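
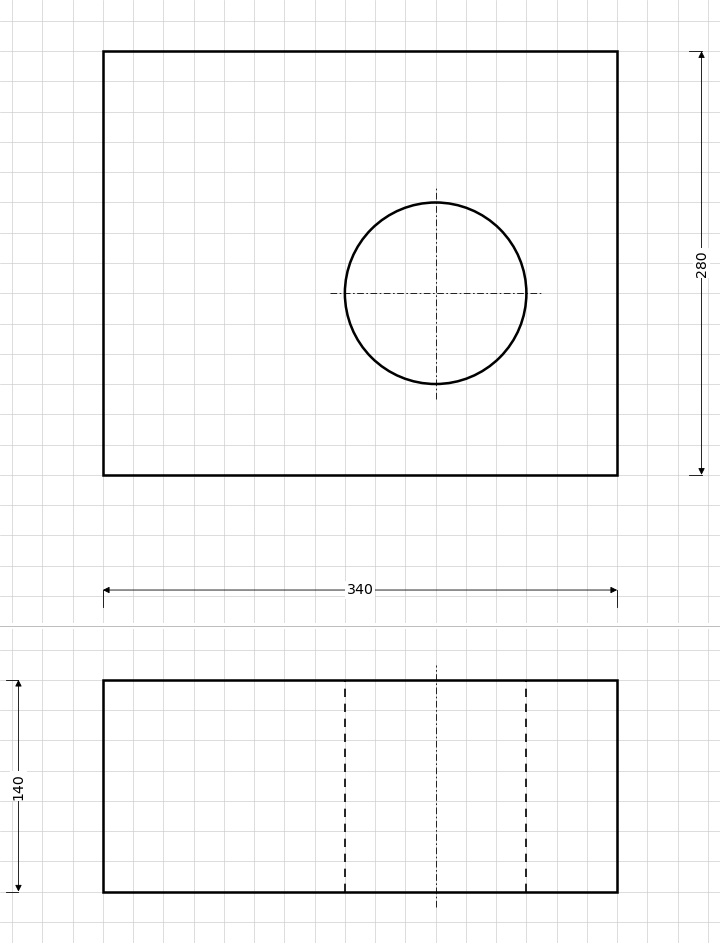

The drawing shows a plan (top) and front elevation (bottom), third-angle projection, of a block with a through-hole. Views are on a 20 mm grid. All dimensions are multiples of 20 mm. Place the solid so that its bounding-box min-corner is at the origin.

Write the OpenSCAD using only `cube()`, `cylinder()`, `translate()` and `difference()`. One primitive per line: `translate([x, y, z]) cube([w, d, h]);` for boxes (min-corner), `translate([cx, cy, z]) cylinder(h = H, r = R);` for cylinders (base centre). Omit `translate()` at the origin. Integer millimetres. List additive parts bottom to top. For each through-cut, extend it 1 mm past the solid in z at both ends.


difference() {
  cube([340, 280, 140]);
  translate([220, 120, -1]) cylinder(h = 142, r = 60);
}


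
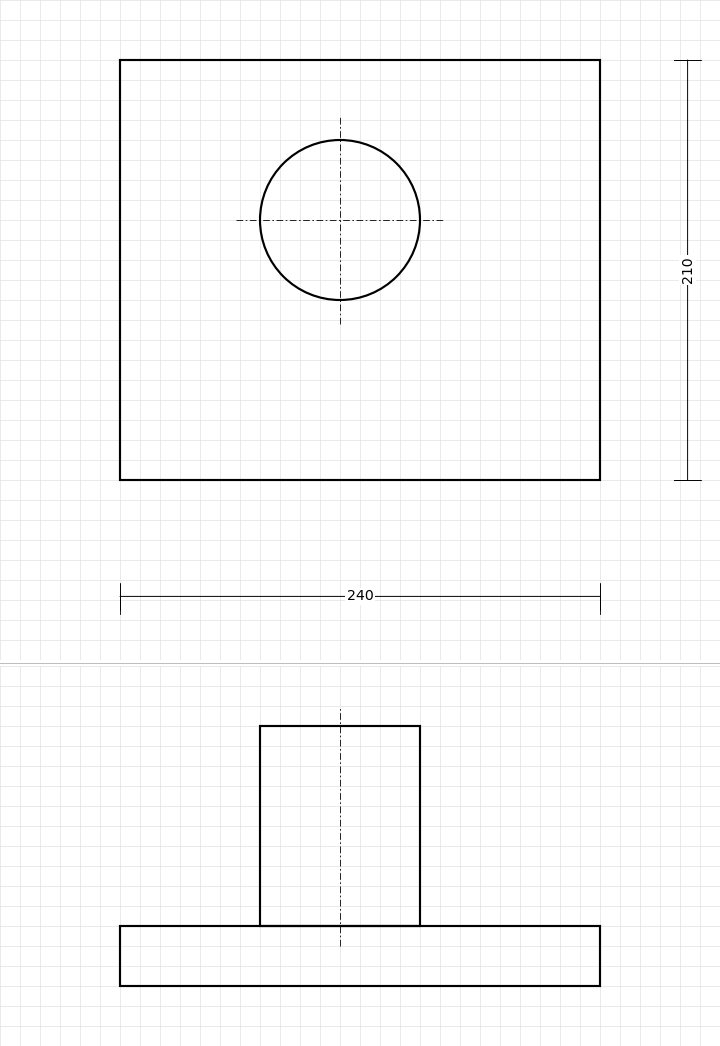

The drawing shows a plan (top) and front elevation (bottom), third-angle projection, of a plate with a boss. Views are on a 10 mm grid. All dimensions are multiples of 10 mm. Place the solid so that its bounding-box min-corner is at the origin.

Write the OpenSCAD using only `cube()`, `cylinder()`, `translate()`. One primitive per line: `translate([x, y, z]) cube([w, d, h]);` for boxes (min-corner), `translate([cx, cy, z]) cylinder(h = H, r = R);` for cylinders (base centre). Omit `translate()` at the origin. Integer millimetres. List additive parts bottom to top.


cube([240, 210, 30]);
translate([110, 130, 30]) cylinder(h = 100, r = 40);


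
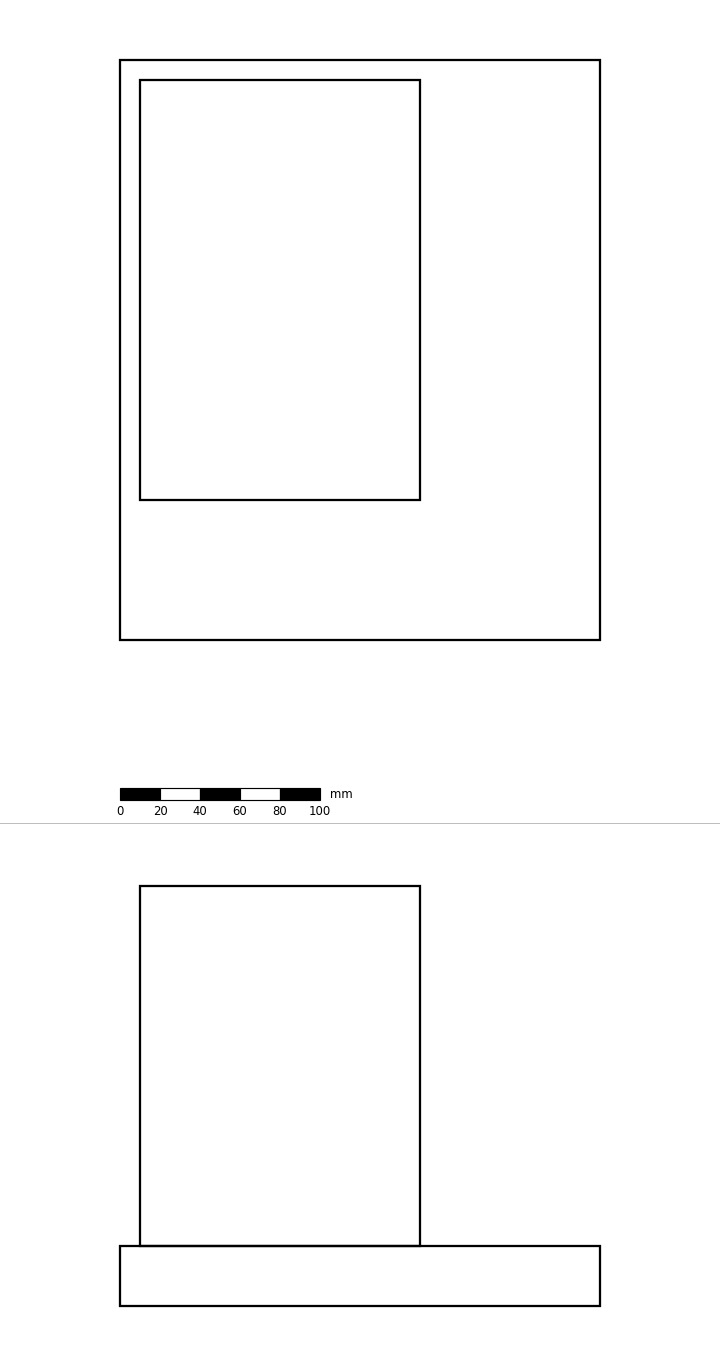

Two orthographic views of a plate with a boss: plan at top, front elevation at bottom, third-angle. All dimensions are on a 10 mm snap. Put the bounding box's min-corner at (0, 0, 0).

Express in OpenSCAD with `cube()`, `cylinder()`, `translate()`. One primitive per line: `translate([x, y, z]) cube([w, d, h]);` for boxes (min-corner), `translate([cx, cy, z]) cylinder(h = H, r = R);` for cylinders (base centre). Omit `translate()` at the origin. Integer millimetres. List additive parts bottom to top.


cube([240, 290, 30]);
translate([10, 70, 30]) cube([140, 210, 180]);


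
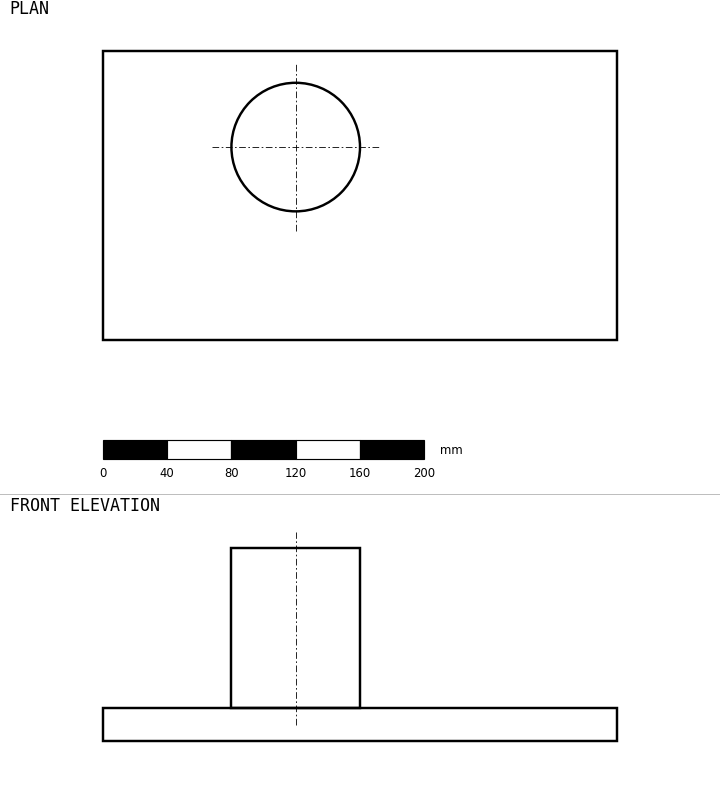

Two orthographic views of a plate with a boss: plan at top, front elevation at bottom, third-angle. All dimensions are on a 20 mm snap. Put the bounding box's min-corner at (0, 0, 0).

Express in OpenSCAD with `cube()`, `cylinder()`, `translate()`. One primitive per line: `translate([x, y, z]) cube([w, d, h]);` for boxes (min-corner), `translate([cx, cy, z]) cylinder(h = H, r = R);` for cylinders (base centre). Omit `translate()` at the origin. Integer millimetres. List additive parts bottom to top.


cube([320, 180, 20]);
translate([120, 120, 20]) cylinder(h = 100, r = 40);


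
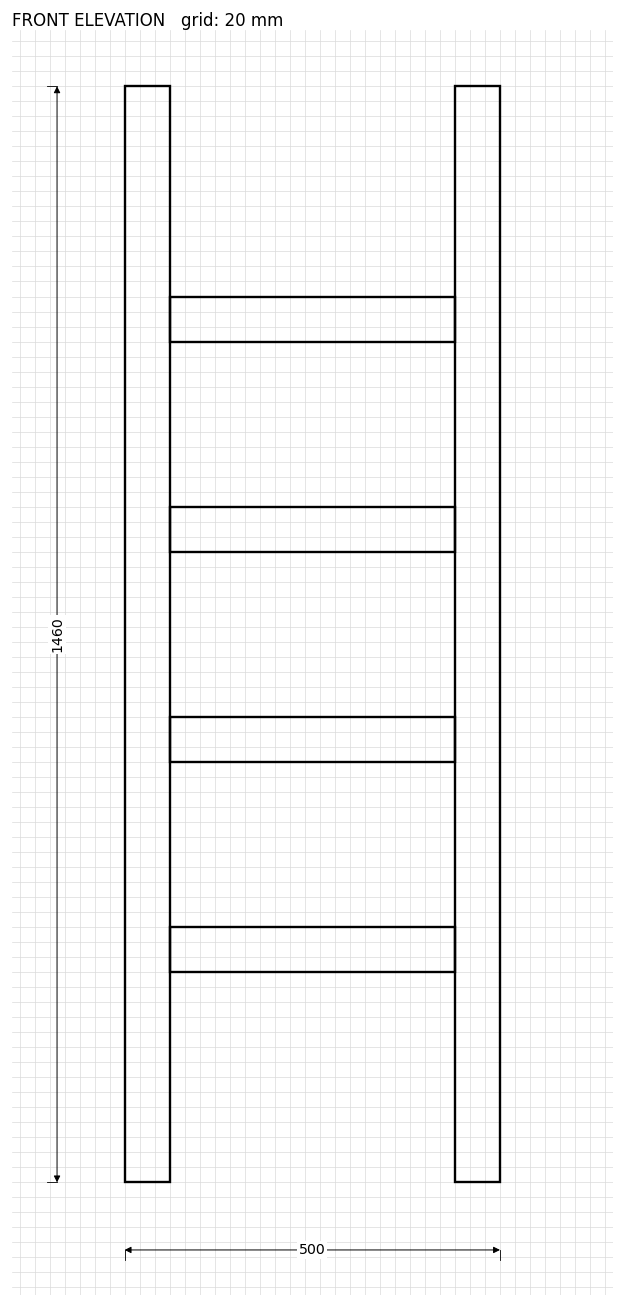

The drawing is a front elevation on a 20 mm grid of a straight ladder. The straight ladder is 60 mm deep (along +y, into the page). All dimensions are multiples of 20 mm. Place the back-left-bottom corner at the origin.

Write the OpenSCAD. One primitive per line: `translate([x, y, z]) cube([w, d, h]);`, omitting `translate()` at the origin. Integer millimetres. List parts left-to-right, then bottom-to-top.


cube([60, 60, 1460]);
translate([60, 0, 280]) cube([380, 60, 60]);
translate([60, 0, 560]) cube([380, 60, 60]);
translate([60, 0, 840]) cube([380, 60, 60]);
translate([60, 0, 1120]) cube([380, 60, 60]);
translate([440, 0, 0]) cube([60, 60, 1460]);


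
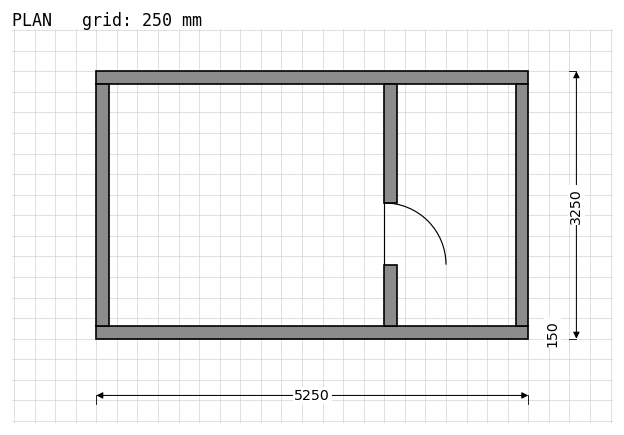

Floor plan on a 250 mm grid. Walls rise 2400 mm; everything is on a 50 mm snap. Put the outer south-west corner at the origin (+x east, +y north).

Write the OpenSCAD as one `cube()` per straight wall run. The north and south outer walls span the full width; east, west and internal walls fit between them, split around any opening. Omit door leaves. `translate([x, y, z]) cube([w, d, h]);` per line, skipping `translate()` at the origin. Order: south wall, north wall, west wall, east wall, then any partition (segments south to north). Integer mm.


cube([5250, 150, 2400]);
translate([0, 3100, 0]) cube([5250, 150, 2400]);
translate([0, 150, 0]) cube([150, 2950, 2400]);
translate([5100, 150, 0]) cube([150, 2950, 2400]);
translate([3500, 150, 0]) cube([150, 750, 2400]);
translate([3500, 1650, 0]) cube([150, 1450, 2400]);


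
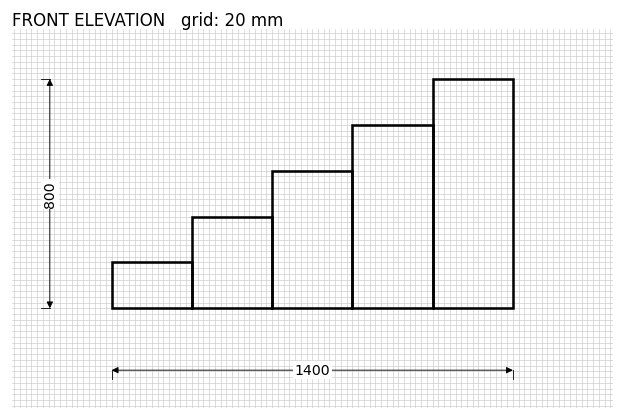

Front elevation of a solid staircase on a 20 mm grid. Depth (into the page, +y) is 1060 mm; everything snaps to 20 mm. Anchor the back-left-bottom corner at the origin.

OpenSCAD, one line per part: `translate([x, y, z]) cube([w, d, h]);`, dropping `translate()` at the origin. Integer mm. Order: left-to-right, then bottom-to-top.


cube([280, 1060, 160]);
translate([280, 0, 0]) cube([280, 1060, 320]);
translate([560, 0, 0]) cube([280, 1060, 480]);
translate([840, 0, 0]) cube([280, 1060, 640]);
translate([1120, 0, 0]) cube([280, 1060, 800]);


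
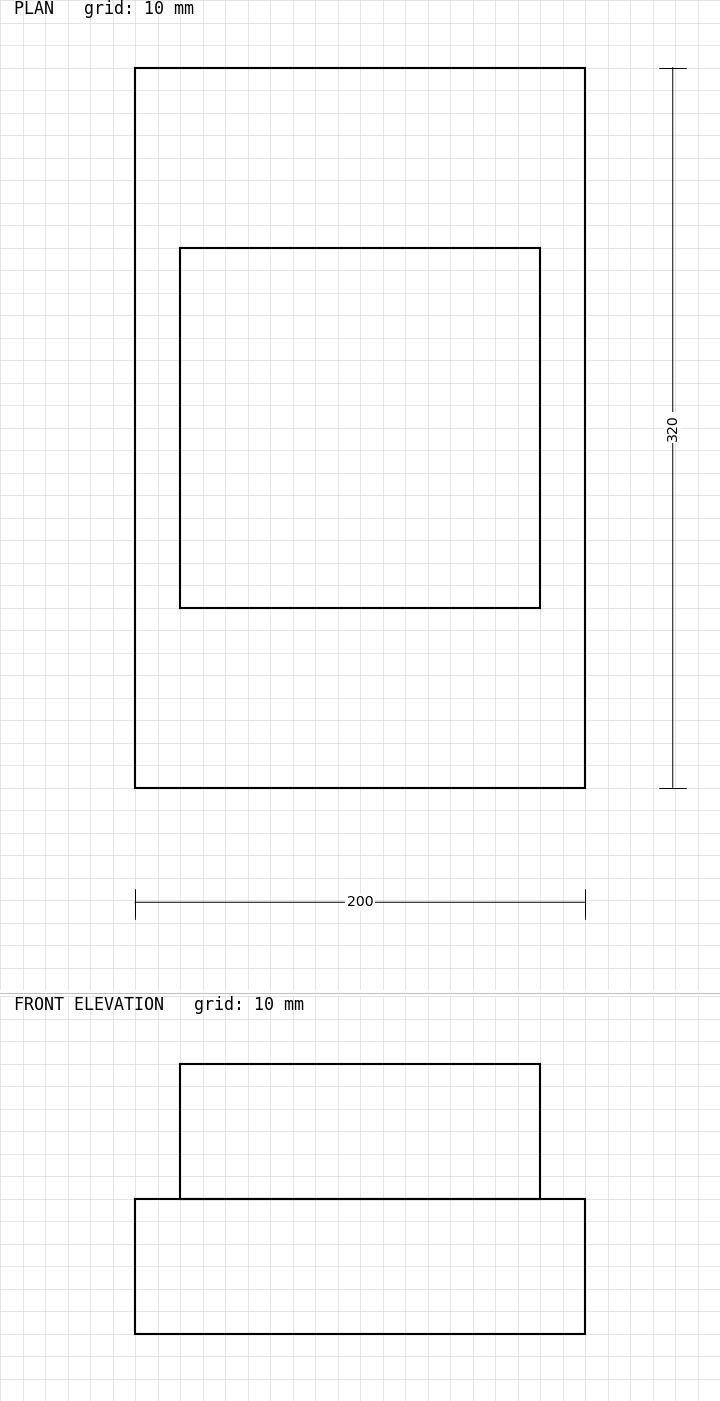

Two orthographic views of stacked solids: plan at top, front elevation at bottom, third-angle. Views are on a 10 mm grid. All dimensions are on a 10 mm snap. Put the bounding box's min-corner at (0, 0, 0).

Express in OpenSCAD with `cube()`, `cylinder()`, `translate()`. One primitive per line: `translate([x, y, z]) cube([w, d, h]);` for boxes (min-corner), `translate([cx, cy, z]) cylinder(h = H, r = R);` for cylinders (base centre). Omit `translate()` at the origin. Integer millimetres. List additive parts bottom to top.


cube([200, 320, 60]);
translate([20, 80, 60]) cube([160, 160, 60]);


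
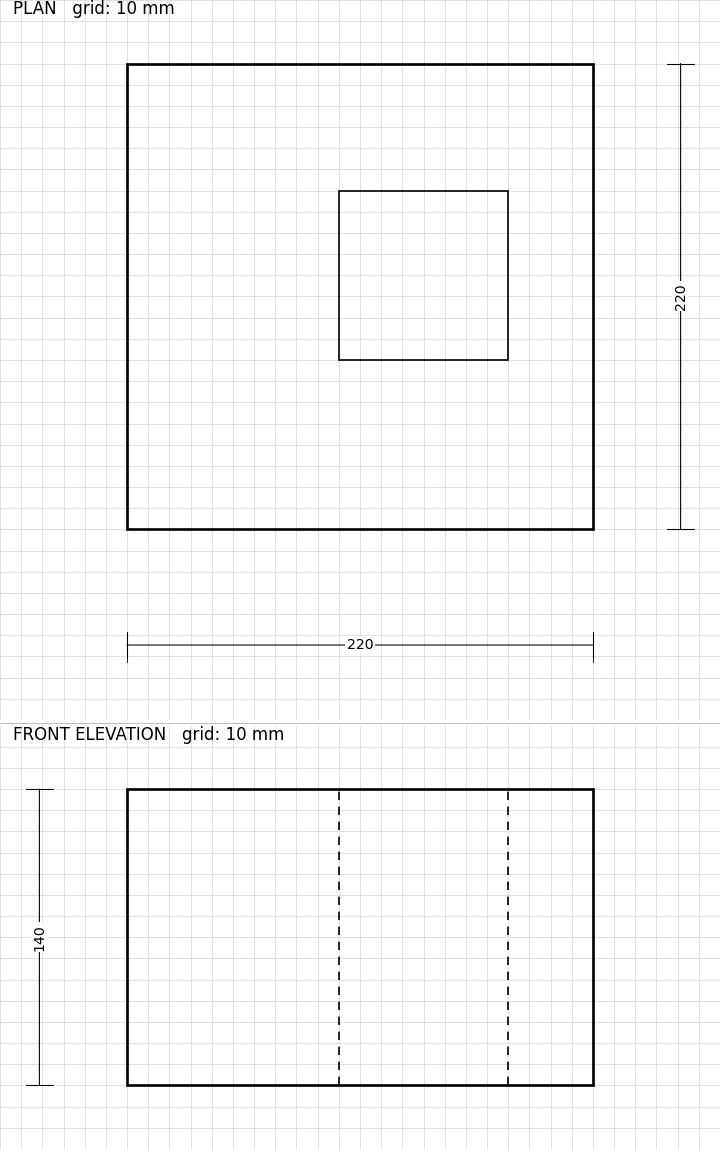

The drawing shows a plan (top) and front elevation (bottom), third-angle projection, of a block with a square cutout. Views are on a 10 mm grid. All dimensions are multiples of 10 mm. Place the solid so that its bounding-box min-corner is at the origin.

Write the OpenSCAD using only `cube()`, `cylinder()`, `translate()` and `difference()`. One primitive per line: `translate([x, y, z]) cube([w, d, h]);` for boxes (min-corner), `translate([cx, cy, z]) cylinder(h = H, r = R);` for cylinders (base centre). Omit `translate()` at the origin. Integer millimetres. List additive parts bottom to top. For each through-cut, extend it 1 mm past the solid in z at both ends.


difference() {
  cube([220, 220, 140]);
  translate([100, 80, -1]) cube([80, 80, 142]);
}


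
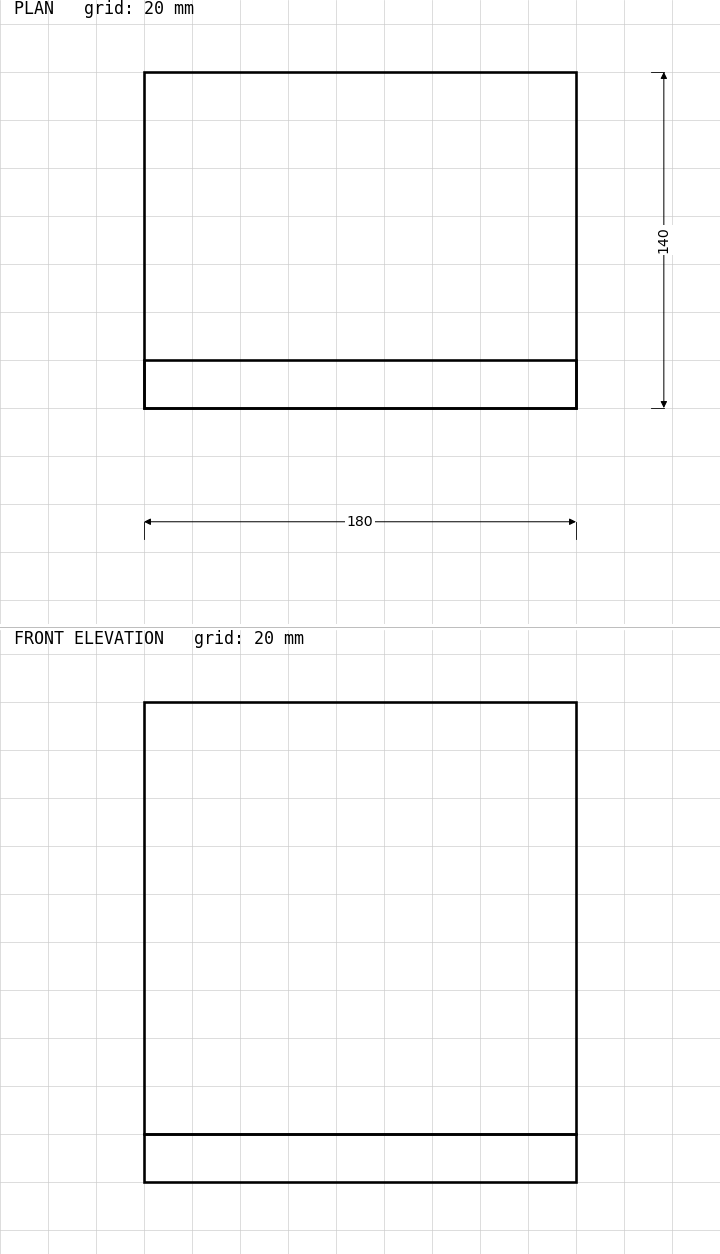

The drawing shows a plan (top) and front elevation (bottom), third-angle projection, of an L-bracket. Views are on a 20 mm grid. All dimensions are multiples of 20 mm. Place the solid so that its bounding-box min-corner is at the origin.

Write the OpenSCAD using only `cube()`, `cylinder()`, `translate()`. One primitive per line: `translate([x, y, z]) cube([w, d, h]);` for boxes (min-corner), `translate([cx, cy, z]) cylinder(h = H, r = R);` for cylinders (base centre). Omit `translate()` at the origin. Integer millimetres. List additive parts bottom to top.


cube([180, 140, 20]);
translate([0, 0, 20]) cube([180, 20, 180]);


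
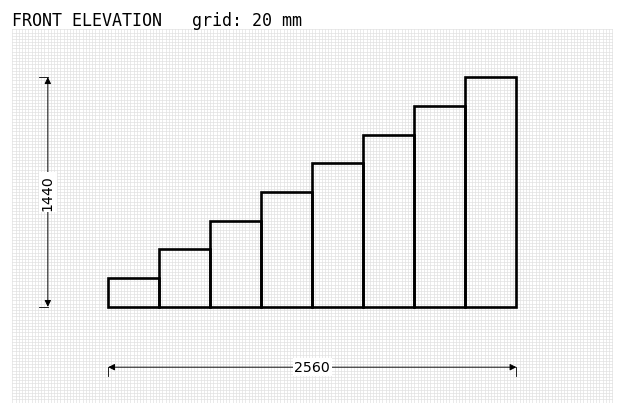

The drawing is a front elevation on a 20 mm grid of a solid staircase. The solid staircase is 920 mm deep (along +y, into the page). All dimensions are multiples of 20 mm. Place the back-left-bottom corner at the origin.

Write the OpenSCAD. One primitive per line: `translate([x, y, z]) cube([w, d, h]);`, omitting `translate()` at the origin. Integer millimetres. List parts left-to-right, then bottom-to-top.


cube([320, 920, 180]);
translate([320, 0, 0]) cube([320, 920, 360]);
translate([640, 0, 0]) cube([320, 920, 540]);
translate([960, 0, 0]) cube([320, 920, 720]);
translate([1280, 0, 0]) cube([320, 920, 900]);
translate([1600, 0, 0]) cube([320, 920, 1080]);
translate([1920, 0, 0]) cube([320, 920, 1260]);
translate([2240, 0, 0]) cube([320, 920, 1440]);


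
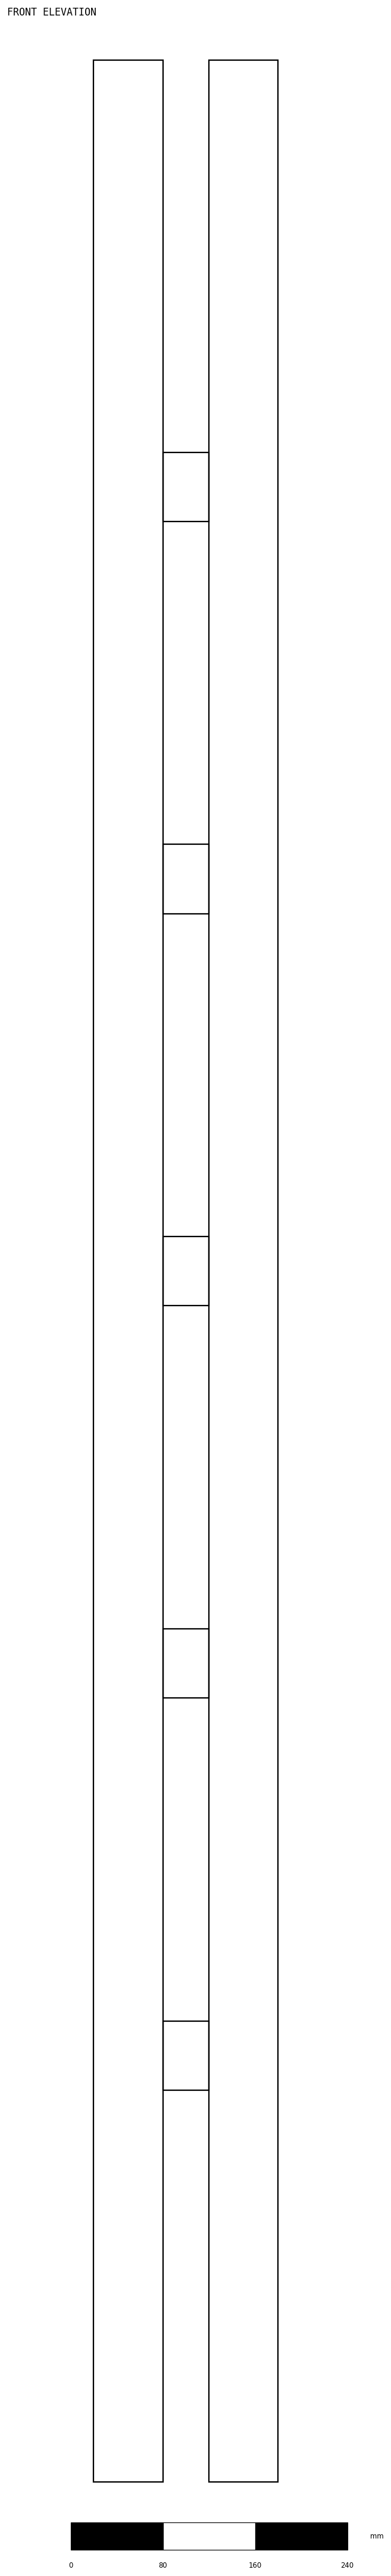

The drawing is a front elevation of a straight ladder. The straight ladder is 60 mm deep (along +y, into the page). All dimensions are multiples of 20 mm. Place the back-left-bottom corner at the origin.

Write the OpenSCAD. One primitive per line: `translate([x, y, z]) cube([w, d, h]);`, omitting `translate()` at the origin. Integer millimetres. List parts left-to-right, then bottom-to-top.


cube([60, 60, 2100]);
translate([60, 0, 340]) cube([40, 60, 60]);
translate([60, 0, 680]) cube([40, 60, 60]);
translate([60, 0, 1020]) cube([40, 60, 60]);
translate([60, 0, 1360]) cube([40, 60, 60]);
translate([60, 0, 1700]) cube([40, 60, 60]);
translate([100, 0, 0]) cube([60, 60, 2100]);


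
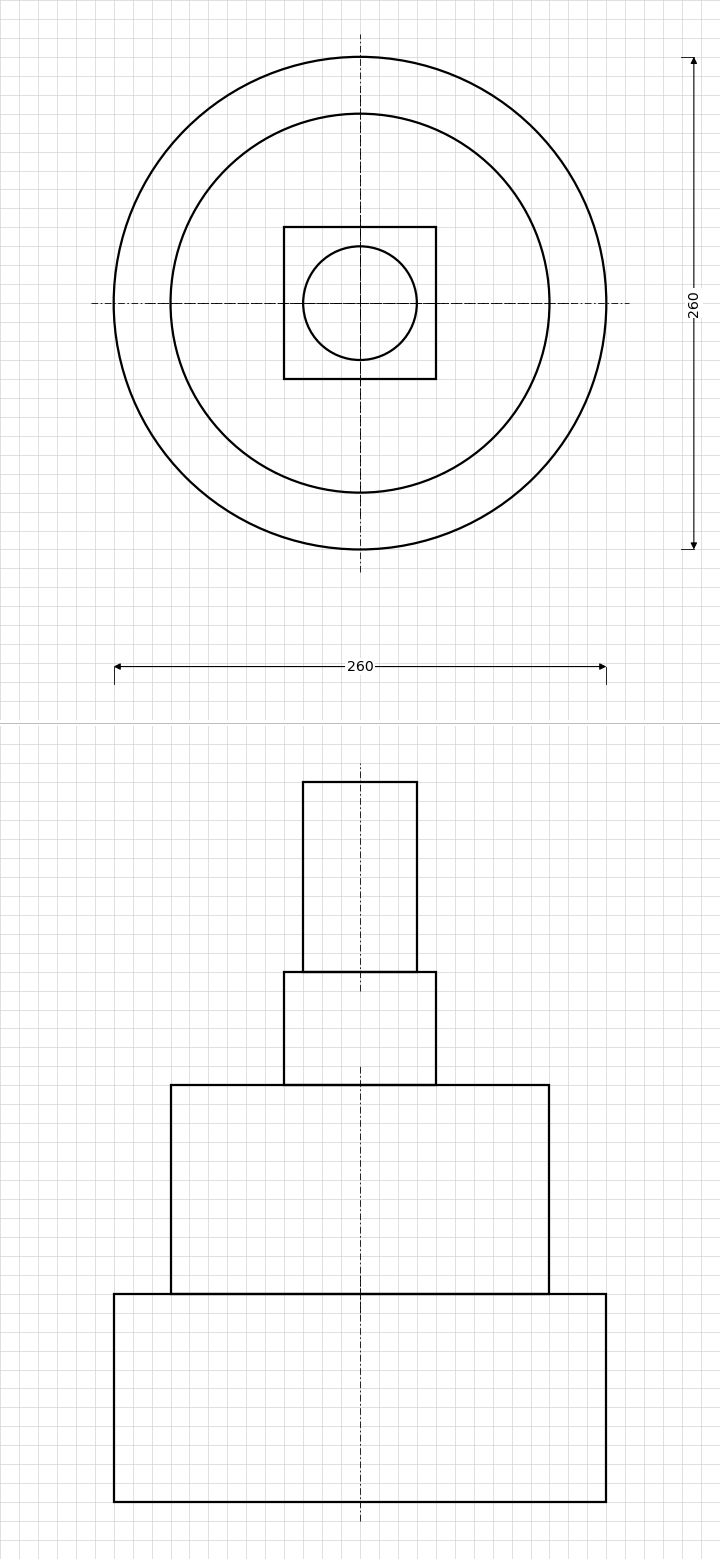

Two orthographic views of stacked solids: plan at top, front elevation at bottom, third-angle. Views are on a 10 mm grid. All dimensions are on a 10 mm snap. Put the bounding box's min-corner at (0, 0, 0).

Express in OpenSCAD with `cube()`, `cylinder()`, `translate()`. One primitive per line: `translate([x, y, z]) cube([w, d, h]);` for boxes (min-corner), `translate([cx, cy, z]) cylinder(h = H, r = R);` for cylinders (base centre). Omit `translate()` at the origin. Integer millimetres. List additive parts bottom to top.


translate([130, 130, 0]) cylinder(h = 110, r = 130);
translate([130, 130, 110]) cylinder(h = 110, r = 100);
translate([90, 90, 220]) cube([80, 80, 60]);
translate([130, 130, 280]) cylinder(h = 100, r = 30);


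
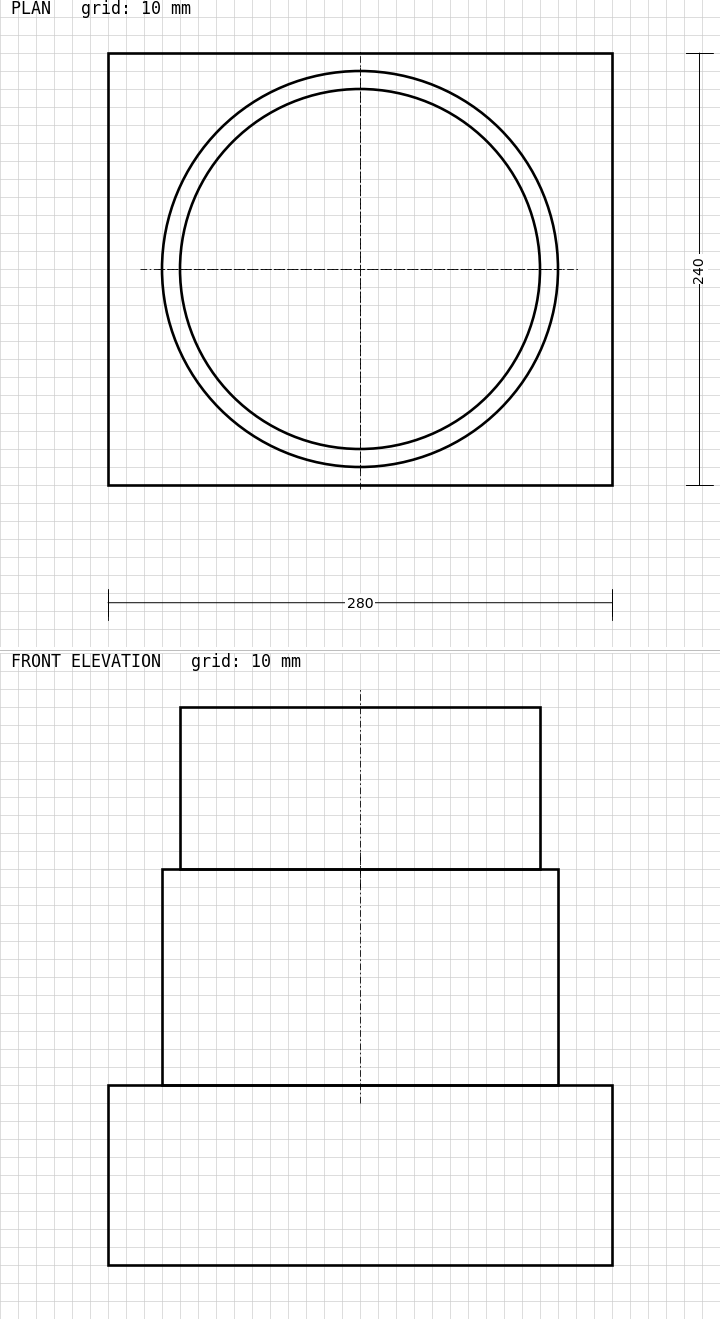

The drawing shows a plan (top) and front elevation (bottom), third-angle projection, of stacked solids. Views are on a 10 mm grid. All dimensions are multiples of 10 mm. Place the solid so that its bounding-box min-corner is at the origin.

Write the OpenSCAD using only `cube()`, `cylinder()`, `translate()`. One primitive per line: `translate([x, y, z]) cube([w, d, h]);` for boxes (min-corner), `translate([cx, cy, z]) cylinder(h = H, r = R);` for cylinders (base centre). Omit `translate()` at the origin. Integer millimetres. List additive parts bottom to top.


cube([280, 240, 100]);
translate([140, 120, 100]) cylinder(h = 120, r = 110);
translate([140, 120, 220]) cylinder(h = 90, r = 100);


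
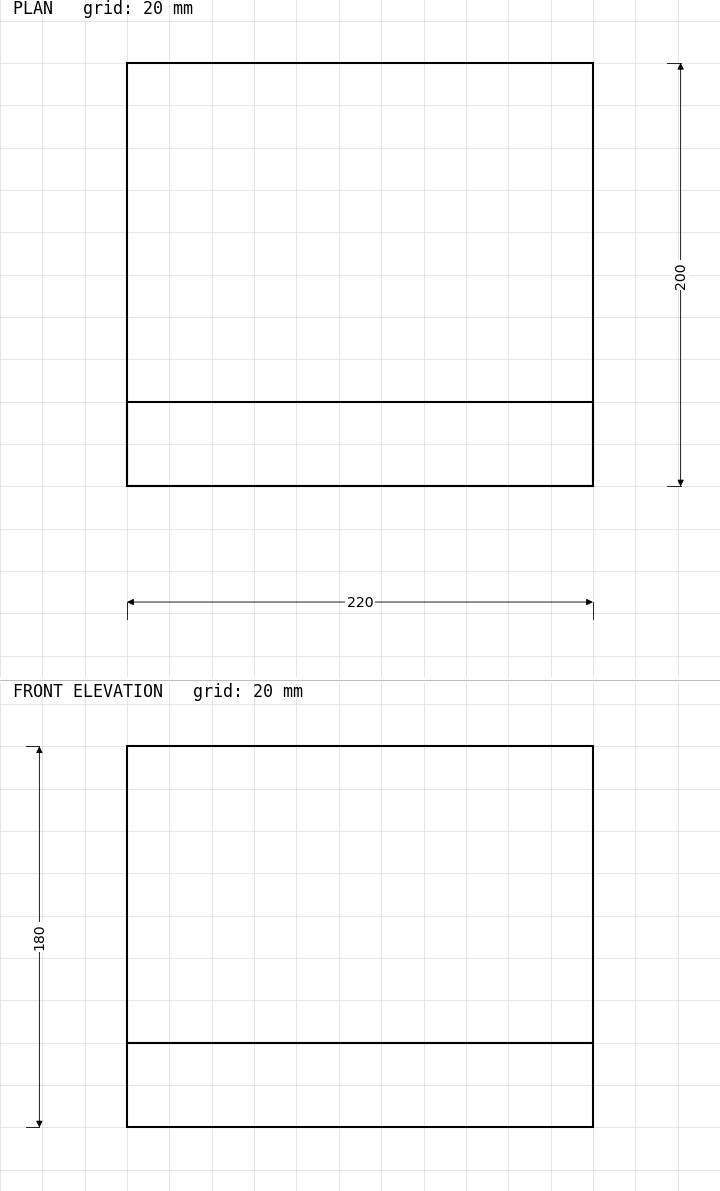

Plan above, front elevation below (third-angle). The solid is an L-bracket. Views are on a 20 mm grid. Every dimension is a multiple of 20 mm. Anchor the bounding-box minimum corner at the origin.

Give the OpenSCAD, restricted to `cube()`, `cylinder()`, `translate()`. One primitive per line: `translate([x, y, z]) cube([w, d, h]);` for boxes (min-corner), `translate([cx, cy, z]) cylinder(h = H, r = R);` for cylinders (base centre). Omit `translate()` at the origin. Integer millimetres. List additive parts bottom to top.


cube([220, 200, 40]);
translate([0, 0, 40]) cube([220, 40, 140]);


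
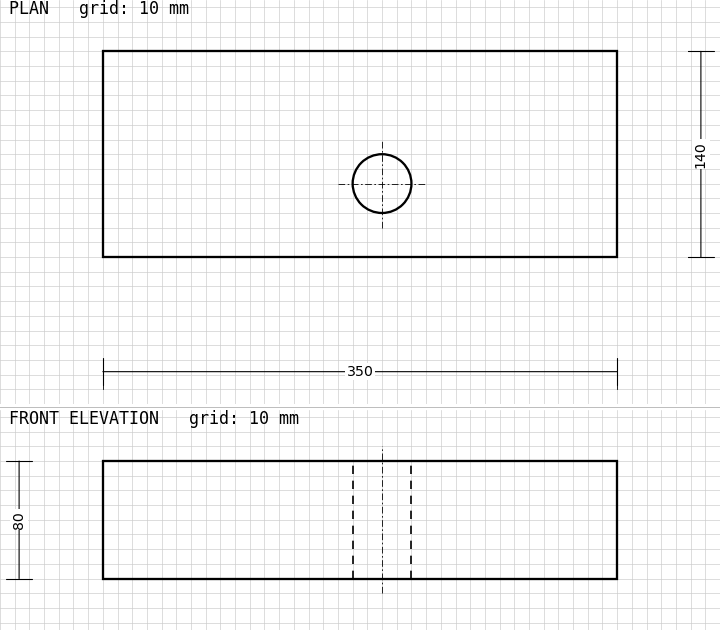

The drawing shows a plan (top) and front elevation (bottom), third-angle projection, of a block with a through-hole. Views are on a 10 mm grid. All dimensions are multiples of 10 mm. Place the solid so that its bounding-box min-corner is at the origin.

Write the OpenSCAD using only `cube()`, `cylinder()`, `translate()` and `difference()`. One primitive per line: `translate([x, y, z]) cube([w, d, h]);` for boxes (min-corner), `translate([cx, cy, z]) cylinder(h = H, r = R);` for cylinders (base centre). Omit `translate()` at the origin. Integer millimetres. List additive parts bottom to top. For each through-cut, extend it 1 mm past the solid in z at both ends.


difference() {
  cube([350, 140, 80]);
  translate([190, 50, -1]) cylinder(h = 82, r = 20);
}


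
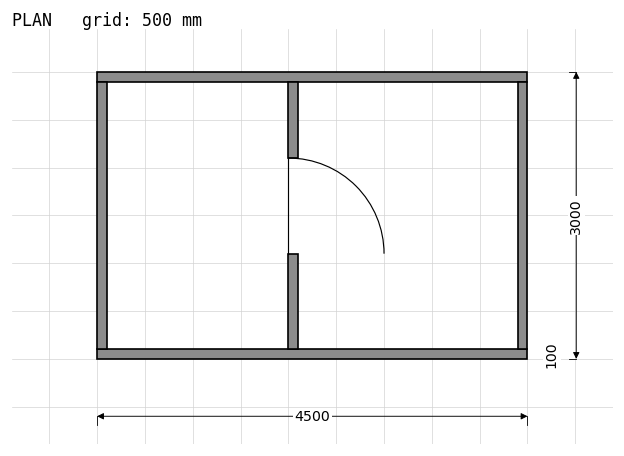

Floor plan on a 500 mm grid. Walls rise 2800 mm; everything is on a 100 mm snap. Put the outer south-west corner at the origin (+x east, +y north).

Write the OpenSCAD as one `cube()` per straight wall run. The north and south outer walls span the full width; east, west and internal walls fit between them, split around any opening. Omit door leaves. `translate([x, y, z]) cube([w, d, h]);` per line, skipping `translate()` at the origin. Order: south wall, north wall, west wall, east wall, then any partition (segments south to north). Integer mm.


cube([4500, 100, 2800]);
translate([0, 2900, 0]) cube([4500, 100, 2800]);
translate([0, 100, 0]) cube([100, 2800, 2800]);
translate([4400, 100, 0]) cube([100, 2800, 2800]);
translate([2000, 100, 0]) cube([100, 1000, 2800]);
translate([2000, 2100, 0]) cube([100, 800, 2800]);


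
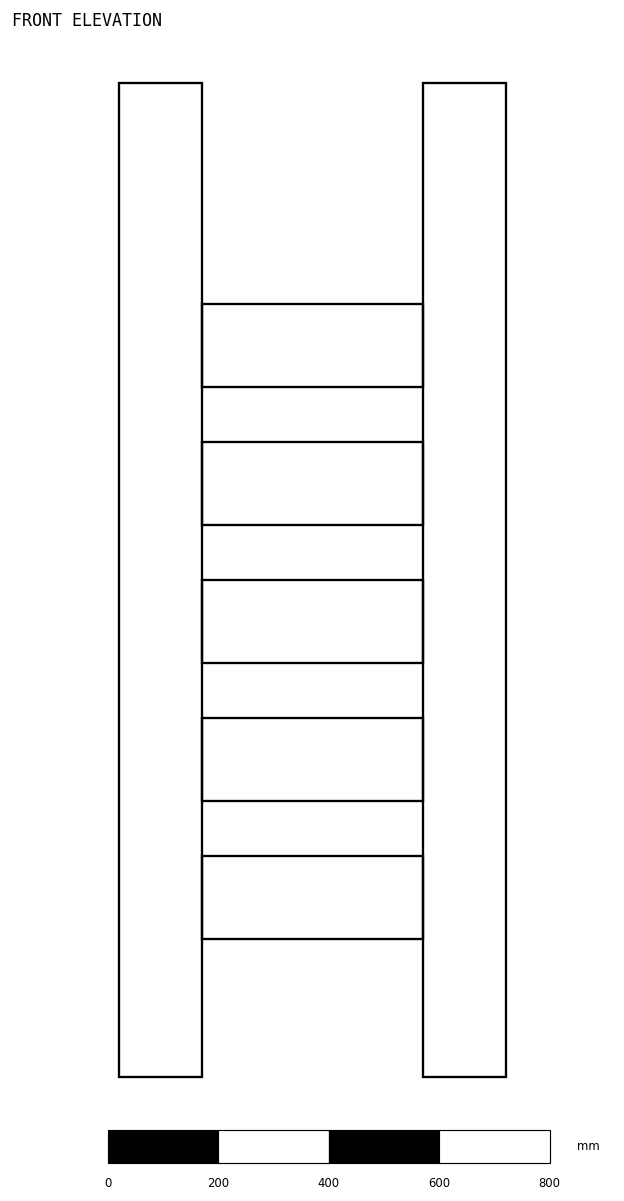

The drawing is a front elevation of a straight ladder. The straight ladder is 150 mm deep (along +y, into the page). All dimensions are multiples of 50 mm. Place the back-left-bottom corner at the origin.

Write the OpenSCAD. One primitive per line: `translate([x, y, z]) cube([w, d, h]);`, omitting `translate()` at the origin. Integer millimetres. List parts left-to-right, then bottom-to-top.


cube([150, 150, 1800]);
translate([150, 0, 250]) cube([400, 150, 150]);
translate([150, 0, 500]) cube([400, 150, 150]);
translate([150, 0, 750]) cube([400, 150, 150]);
translate([150, 0, 1000]) cube([400, 150, 150]);
translate([150, 0, 1250]) cube([400, 150, 150]);
translate([550, 0, 0]) cube([150, 150, 1800]);


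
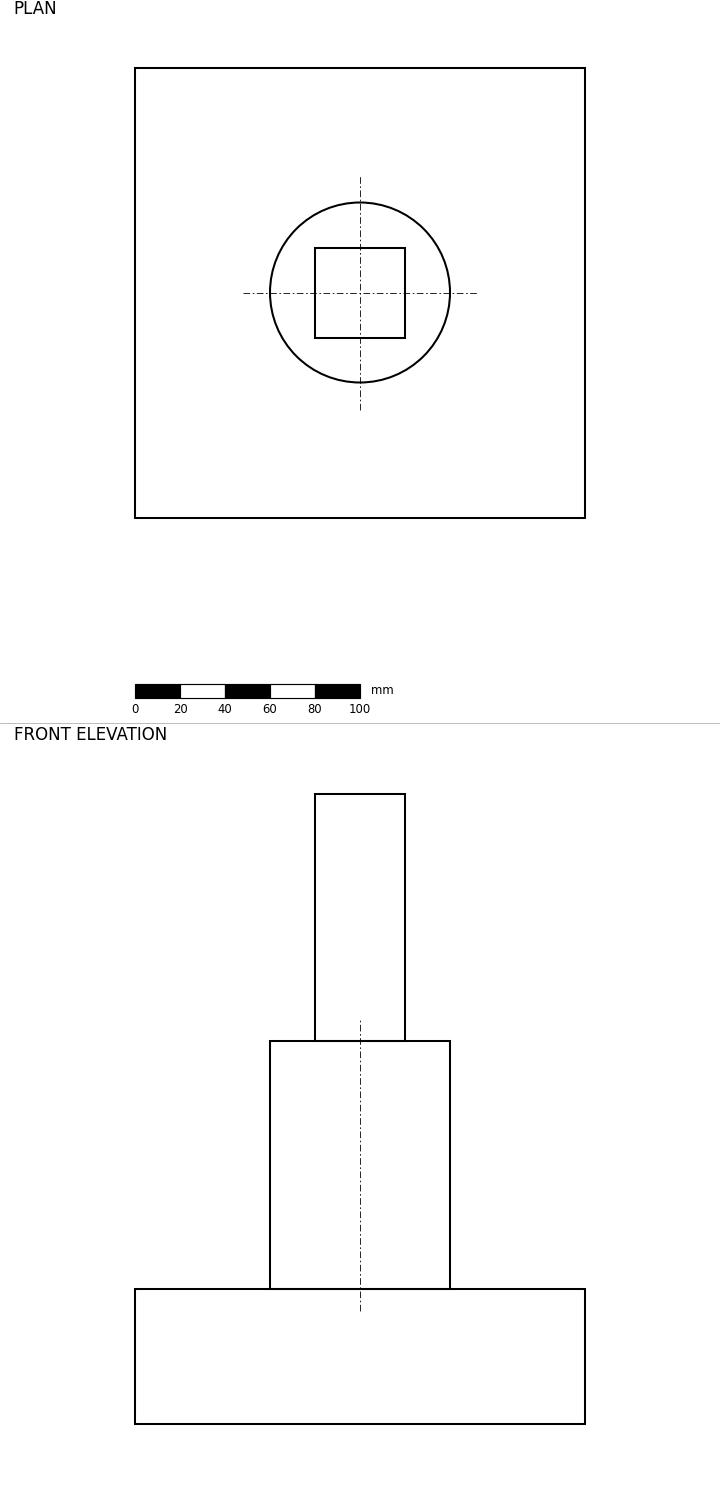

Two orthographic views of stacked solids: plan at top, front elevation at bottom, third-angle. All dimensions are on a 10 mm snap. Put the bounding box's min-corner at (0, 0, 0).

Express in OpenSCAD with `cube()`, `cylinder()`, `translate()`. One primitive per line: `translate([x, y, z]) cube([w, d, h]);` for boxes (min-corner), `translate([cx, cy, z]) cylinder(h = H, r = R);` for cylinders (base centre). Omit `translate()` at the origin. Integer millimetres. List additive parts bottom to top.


cube([200, 200, 60]);
translate([100, 100, 60]) cylinder(h = 110, r = 40);
translate([80, 80, 170]) cube([40, 40, 110]);


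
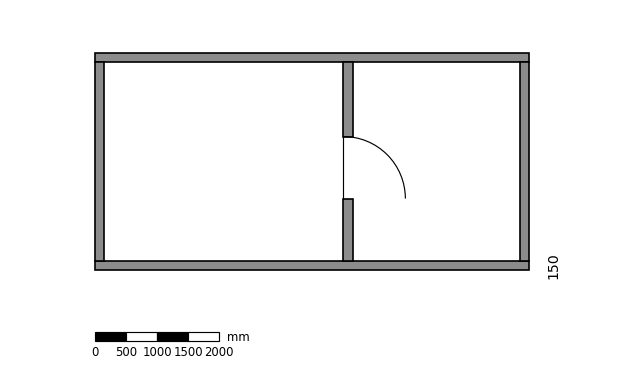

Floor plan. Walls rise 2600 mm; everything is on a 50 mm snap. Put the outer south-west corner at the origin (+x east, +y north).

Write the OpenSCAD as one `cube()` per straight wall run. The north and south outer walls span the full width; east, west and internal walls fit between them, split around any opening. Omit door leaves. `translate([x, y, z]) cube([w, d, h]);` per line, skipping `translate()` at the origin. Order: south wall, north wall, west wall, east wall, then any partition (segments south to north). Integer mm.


cube([7000, 150, 2600]);
translate([0, 3350, 0]) cube([7000, 150, 2600]);
translate([0, 150, 0]) cube([150, 3200, 2600]);
translate([6850, 150, 0]) cube([150, 3200, 2600]);
translate([4000, 150, 0]) cube([150, 1000, 2600]);
translate([4000, 2150, 0]) cube([150, 1200, 2600]);


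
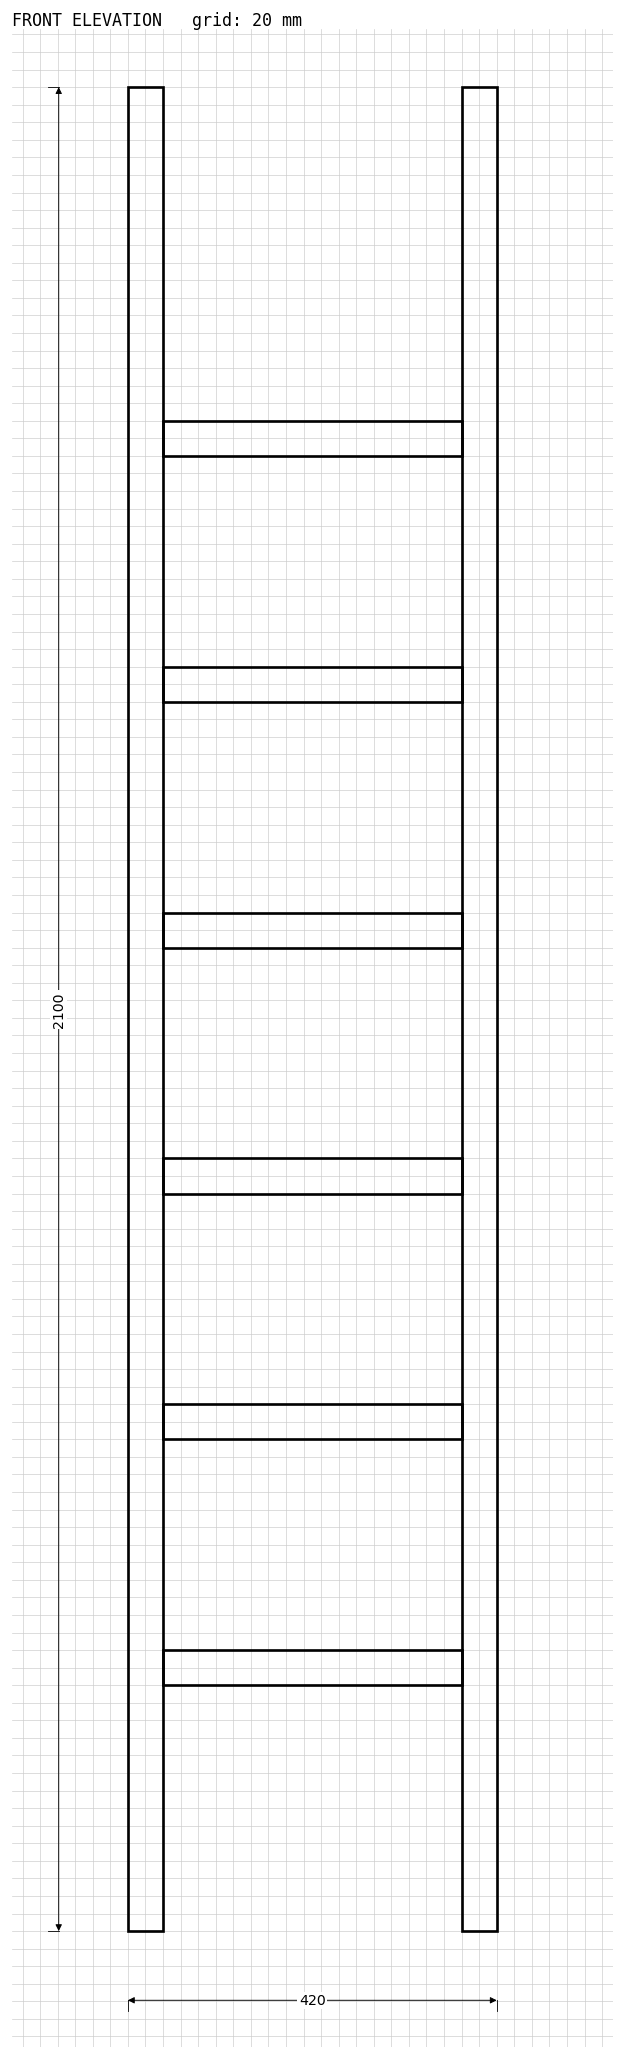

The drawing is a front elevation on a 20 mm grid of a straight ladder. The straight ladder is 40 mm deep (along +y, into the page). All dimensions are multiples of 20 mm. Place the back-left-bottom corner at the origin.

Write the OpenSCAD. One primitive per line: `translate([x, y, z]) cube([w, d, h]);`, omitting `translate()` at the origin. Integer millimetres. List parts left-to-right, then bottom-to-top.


cube([40, 40, 2100]);
translate([40, 0, 280]) cube([340, 40, 40]);
translate([40, 0, 560]) cube([340, 40, 40]);
translate([40, 0, 840]) cube([340, 40, 40]);
translate([40, 0, 1120]) cube([340, 40, 40]);
translate([40, 0, 1400]) cube([340, 40, 40]);
translate([40, 0, 1680]) cube([340, 40, 40]);
translate([380, 0, 0]) cube([40, 40, 2100]);


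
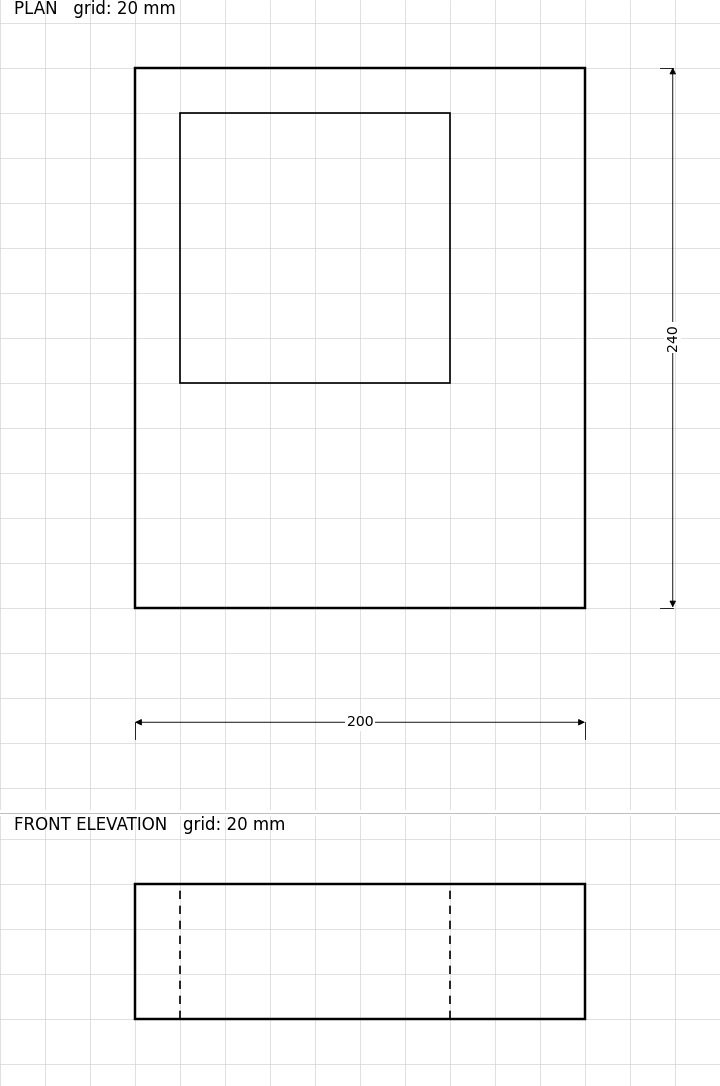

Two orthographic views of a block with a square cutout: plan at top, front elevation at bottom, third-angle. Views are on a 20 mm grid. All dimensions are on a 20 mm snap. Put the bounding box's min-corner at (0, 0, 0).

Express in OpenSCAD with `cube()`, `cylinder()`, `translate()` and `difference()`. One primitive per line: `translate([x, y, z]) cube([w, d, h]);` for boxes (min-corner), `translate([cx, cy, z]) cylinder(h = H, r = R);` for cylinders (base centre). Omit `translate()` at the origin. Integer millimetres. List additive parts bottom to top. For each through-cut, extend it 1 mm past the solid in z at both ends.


difference() {
  cube([200, 240, 60]);
  translate([20, 100, -1]) cube([120, 120, 62]);
}


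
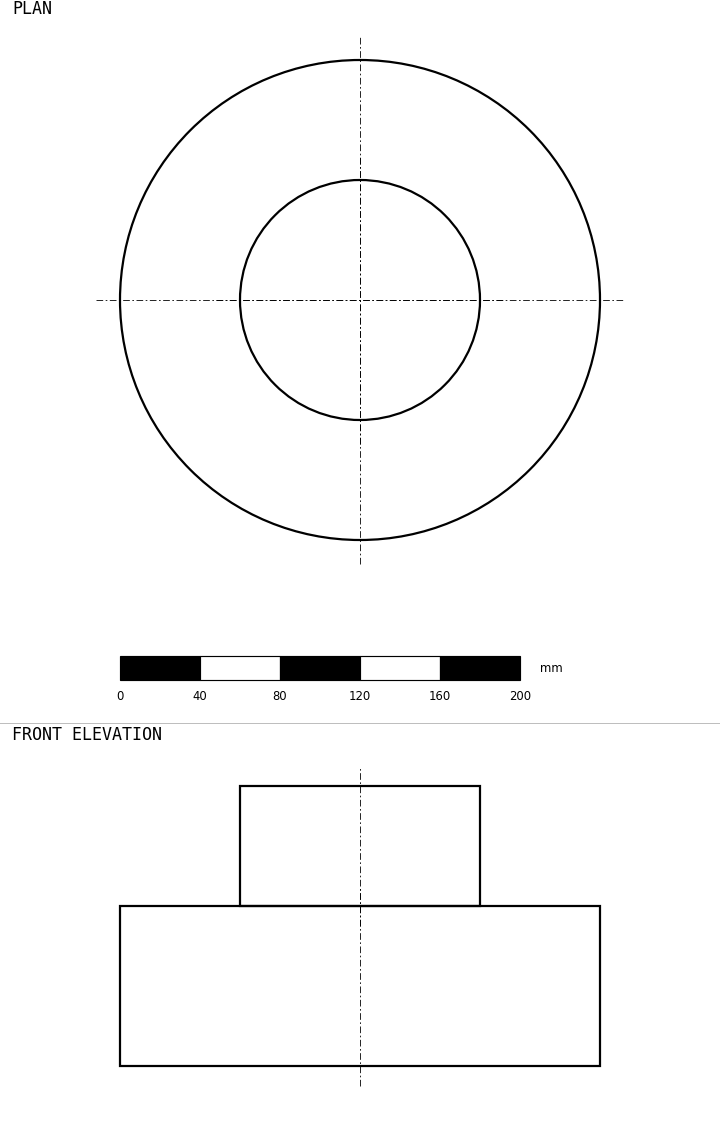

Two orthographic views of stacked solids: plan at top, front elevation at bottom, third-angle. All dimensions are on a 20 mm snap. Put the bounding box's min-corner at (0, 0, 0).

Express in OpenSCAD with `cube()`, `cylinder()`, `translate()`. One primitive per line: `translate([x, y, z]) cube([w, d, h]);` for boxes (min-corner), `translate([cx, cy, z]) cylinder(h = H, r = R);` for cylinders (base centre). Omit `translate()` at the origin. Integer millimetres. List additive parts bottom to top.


translate([120, 120, 0]) cylinder(h = 80, r = 120);
translate([120, 120, 80]) cylinder(h = 60, r = 60);


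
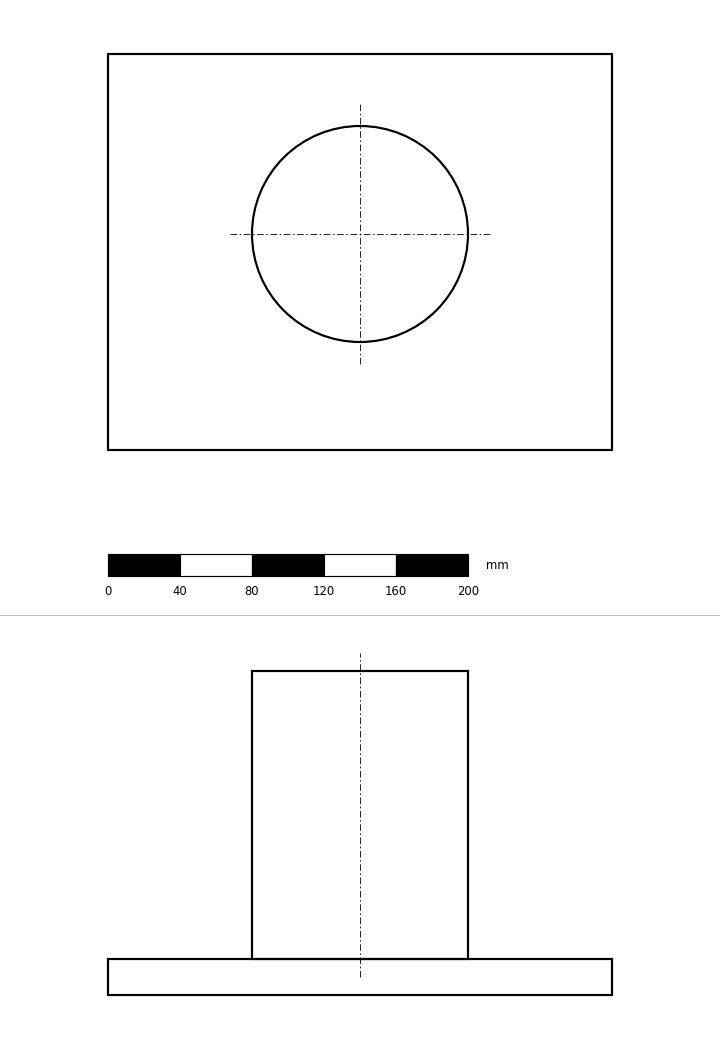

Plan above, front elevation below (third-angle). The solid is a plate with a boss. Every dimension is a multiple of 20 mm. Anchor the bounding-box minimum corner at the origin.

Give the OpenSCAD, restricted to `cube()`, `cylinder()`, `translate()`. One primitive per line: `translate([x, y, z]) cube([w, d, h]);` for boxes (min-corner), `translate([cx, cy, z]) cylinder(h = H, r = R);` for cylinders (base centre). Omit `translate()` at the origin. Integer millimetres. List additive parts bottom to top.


cube([280, 220, 20]);
translate([140, 120, 20]) cylinder(h = 160, r = 60);


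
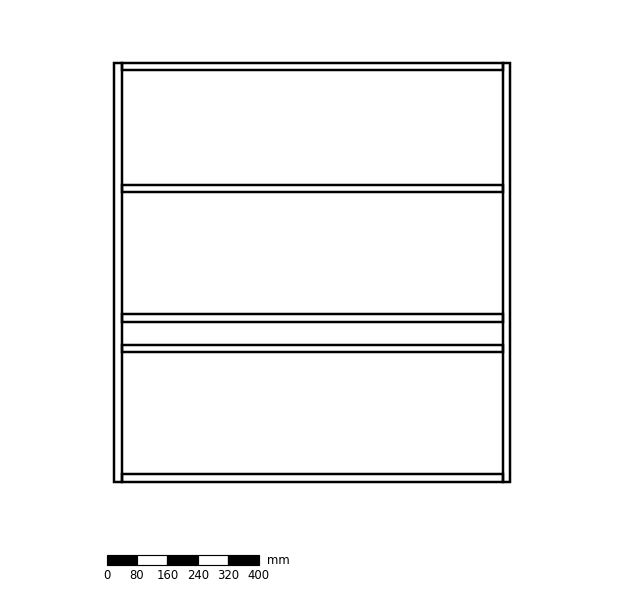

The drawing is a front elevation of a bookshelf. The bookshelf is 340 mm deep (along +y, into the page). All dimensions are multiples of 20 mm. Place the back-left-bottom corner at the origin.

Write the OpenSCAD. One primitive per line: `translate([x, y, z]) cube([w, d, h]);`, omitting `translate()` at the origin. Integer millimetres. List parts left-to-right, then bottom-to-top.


cube([20, 340, 1100]);
translate([20, 0, 0]) cube([1000, 340, 20]);
translate([20, 0, 340]) cube([1000, 340, 20]);
translate([20, 0, 420]) cube([1000, 340, 20]);
translate([20, 0, 760]) cube([1000, 340, 20]);
translate([20, 0, 1080]) cube([1000, 340, 20]);
translate([1020, 0, 0]) cube([20, 340, 1100]);


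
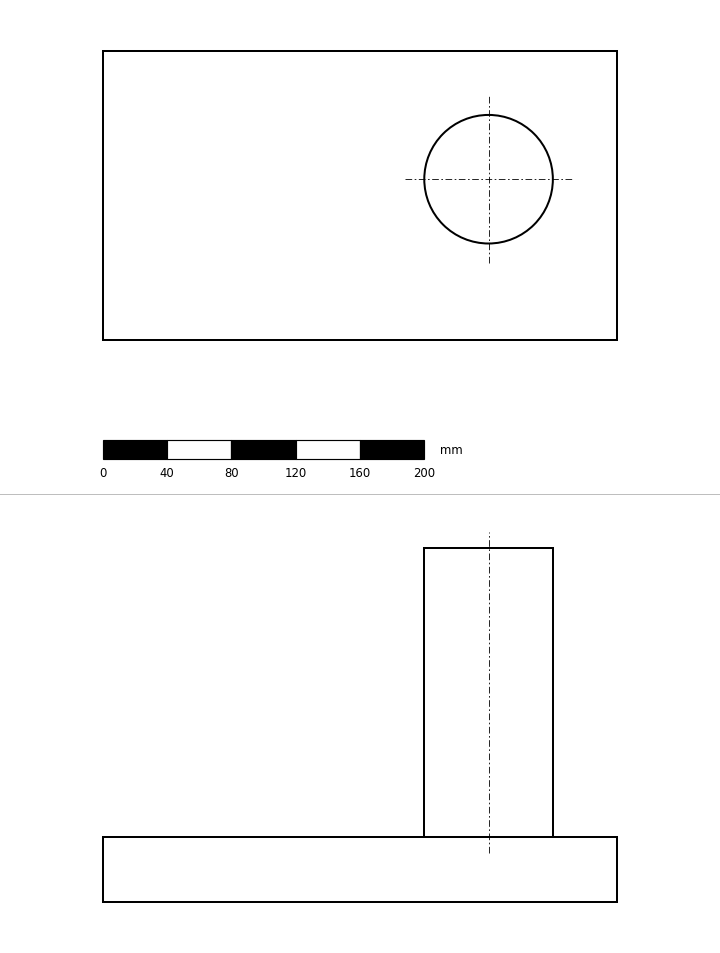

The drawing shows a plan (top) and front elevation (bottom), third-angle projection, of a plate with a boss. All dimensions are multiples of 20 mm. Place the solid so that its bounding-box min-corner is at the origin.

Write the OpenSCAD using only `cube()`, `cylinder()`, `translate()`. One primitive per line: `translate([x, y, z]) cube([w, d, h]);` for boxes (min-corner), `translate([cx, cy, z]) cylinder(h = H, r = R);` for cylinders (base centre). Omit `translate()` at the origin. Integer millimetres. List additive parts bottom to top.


cube([320, 180, 40]);
translate([240, 100, 40]) cylinder(h = 180, r = 40);


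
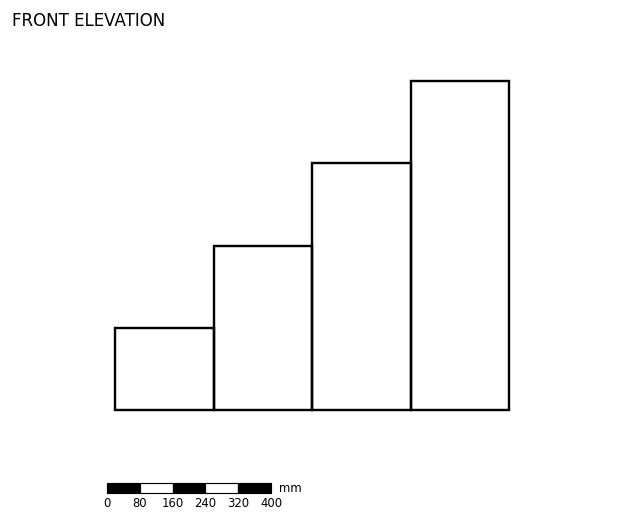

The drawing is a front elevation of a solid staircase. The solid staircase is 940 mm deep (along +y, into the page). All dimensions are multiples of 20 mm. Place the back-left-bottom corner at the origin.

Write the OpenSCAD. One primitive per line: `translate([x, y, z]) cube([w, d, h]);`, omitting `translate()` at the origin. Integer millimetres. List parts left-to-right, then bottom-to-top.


cube([240, 940, 200]);
translate([240, 0, 0]) cube([240, 940, 400]);
translate([480, 0, 0]) cube([240, 940, 600]);
translate([720, 0, 0]) cube([240, 940, 800]);


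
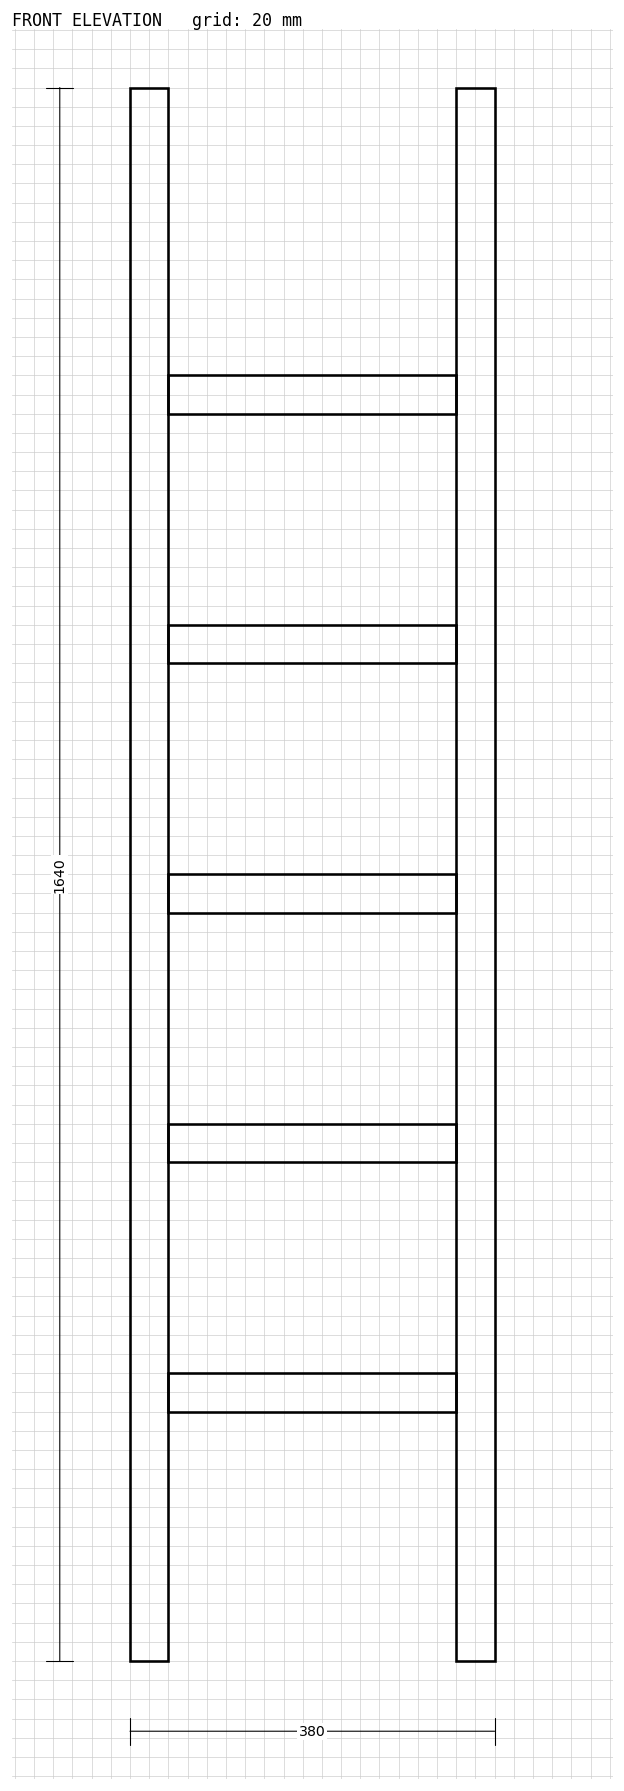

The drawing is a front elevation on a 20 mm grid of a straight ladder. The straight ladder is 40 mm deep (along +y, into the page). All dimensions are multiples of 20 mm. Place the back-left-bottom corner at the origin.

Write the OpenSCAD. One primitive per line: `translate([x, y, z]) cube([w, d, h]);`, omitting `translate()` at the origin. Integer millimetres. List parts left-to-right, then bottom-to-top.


cube([40, 40, 1640]);
translate([40, 0, 260]) cube([300, 40, 40]);
translate([40, 0, 520]) cube([300, 40, 40]);
translate([40, 0, 780]) cube([300, 40, 40]);
translate([40, 0, 1040]) cube([300, 40, 40]);
translate([40, 0, 1300]) cube([300, 40, 40]);
translate([340, 0, 0]) cube([40, 40, 1640]);


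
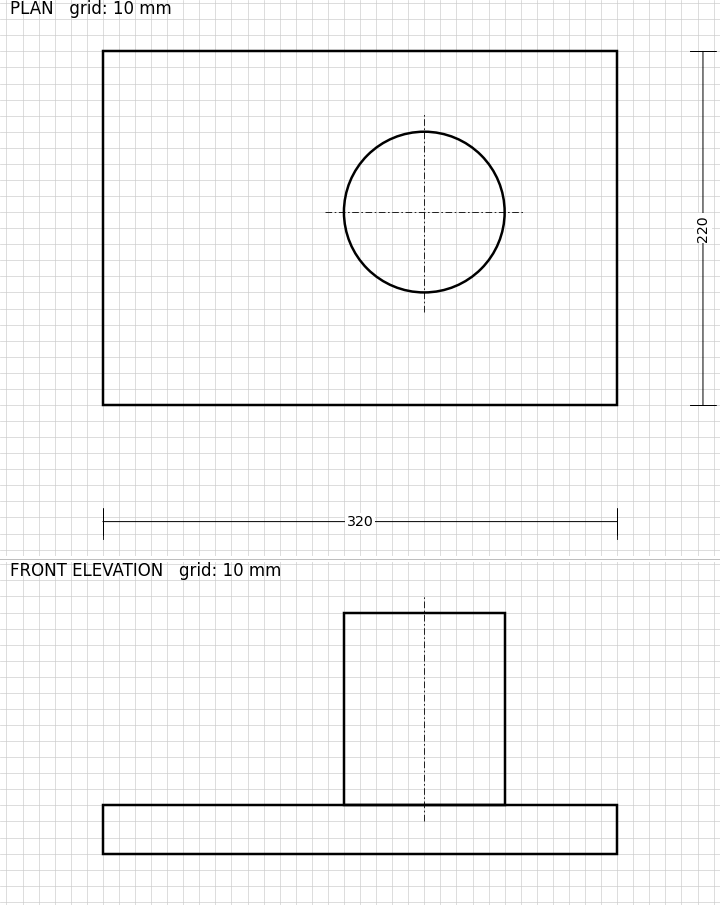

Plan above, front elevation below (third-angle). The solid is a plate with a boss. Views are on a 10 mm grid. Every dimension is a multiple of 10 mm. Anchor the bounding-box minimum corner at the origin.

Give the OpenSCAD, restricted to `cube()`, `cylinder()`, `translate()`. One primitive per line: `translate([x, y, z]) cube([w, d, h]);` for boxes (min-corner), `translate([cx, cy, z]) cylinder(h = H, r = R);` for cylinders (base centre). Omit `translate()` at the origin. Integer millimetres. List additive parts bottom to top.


cube([320, 220, 30]);
translate([200, 120, 30]) cylinder(h = 120, r = 50);


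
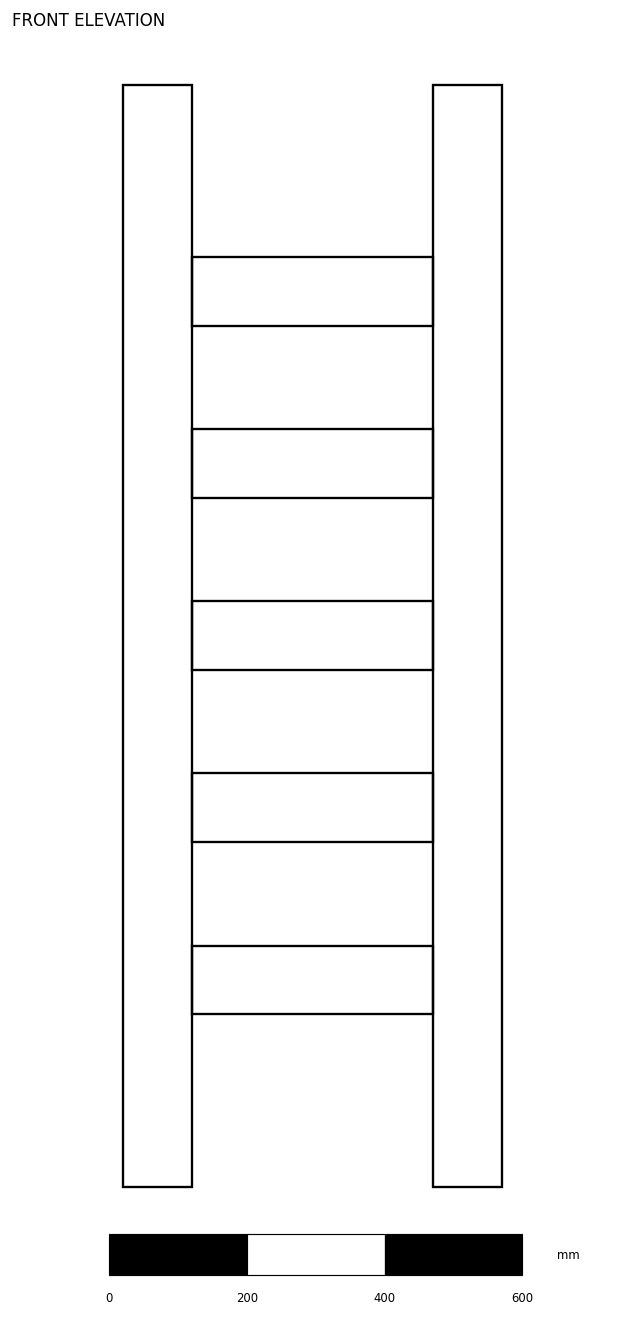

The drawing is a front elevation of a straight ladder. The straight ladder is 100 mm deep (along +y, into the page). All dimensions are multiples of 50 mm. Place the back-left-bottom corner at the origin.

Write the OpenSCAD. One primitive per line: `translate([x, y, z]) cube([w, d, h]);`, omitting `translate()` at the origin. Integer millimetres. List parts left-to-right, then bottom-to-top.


cube([100, 100, 1600]);
translate([100, 0, 250]) cube([350, 100, 100]);
translate([100, 0, 500]) cube([350, 100, 100]);
translate([100, 0, 750]) cube([350, 100, 100]);
translate([100, 0, 1000]) cube([350, 100, 100]);
translate([100, 0, 1250]) cube([350, 100, 100]);
translate([450, 0, 0]) cube([100, 100, 1600]);


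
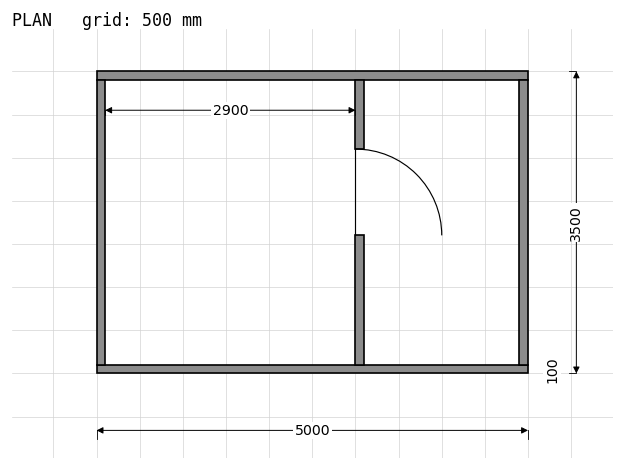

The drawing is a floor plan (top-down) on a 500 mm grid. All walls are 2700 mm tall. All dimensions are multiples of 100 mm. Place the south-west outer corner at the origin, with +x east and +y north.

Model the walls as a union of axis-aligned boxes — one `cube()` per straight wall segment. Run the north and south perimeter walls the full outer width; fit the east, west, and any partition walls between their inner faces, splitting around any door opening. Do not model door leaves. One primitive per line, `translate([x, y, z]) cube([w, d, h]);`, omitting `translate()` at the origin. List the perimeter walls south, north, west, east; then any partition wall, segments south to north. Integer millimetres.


cube([5000, 100, 2700]);
translate([0, 3400, 0]) cube([5000, 100, 2700]);
translate([0, 100, 0]) cube([100, 3300, 2700]);
translate([4900, 100, 0]) cube([100, 3300, 2700]);
translate([3000, 100, 0]) cube([100, 1500, 2700]);
translate([3000, 2600, 0]) cube([100, 800, 2700]);


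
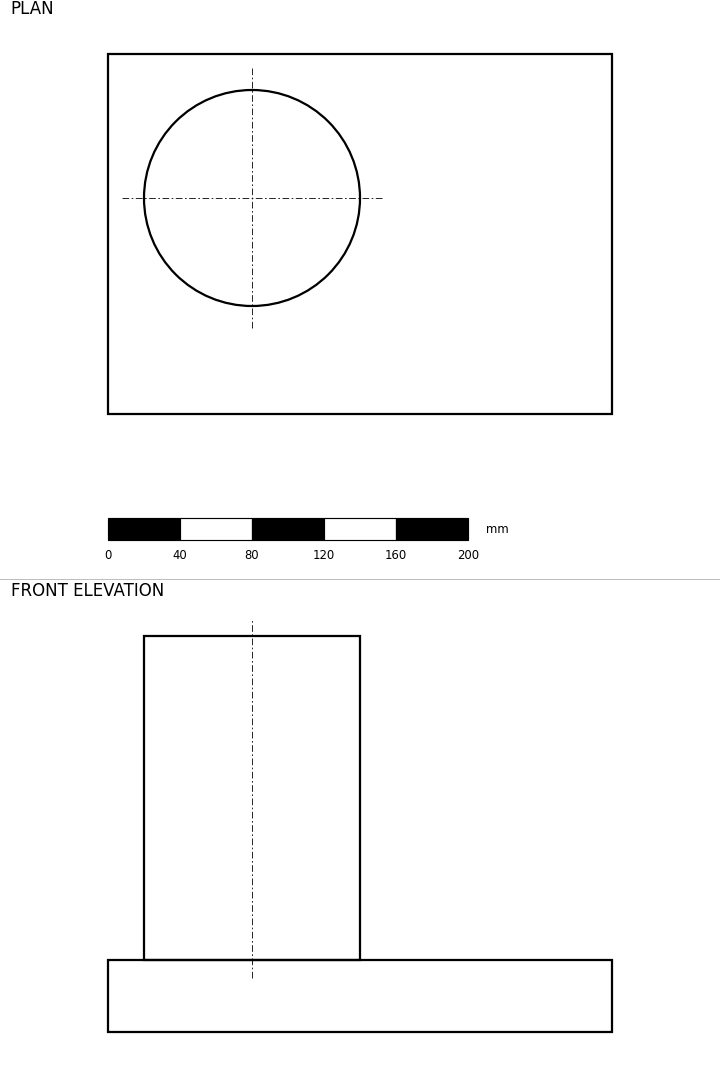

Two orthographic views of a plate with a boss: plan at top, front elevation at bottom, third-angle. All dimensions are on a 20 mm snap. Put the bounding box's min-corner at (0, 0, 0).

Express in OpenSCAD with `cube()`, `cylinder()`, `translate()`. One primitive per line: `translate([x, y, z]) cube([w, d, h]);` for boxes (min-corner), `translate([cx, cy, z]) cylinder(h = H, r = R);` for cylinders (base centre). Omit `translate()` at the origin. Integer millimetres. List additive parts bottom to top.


cube([280, 200, 40]);
translate([80, 120, 40]) cylinder(h = 180, r = 60);


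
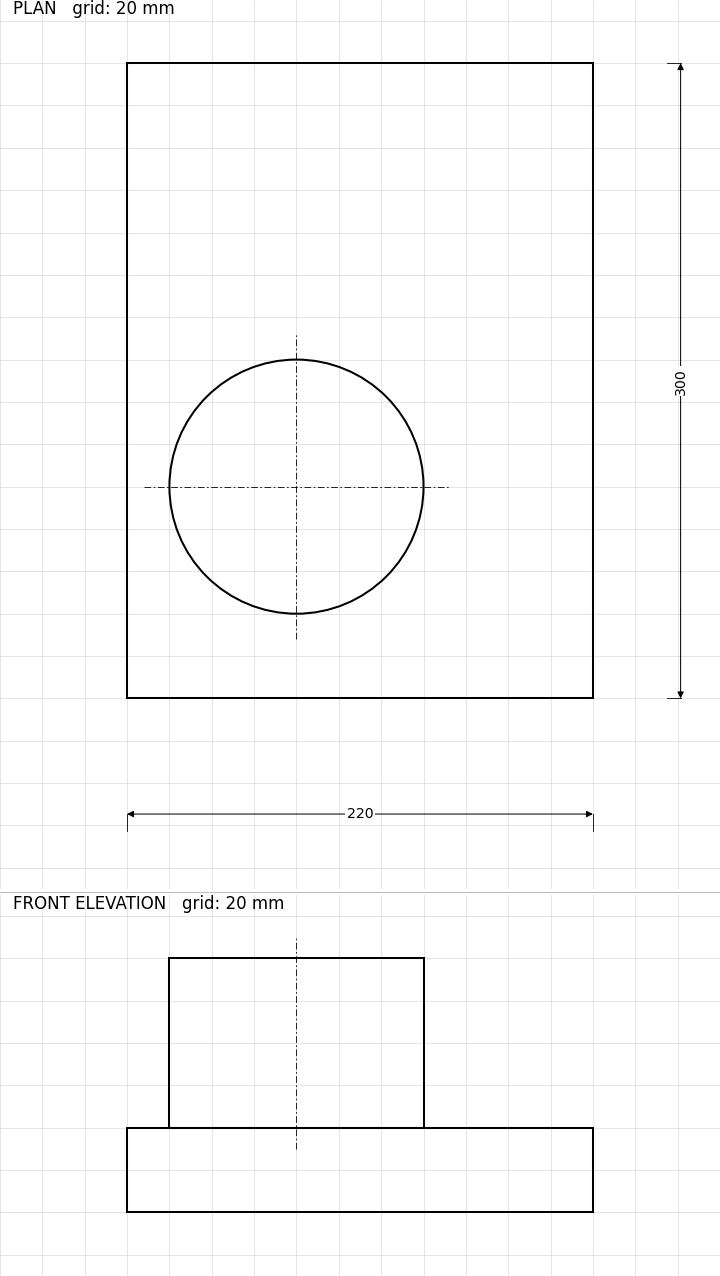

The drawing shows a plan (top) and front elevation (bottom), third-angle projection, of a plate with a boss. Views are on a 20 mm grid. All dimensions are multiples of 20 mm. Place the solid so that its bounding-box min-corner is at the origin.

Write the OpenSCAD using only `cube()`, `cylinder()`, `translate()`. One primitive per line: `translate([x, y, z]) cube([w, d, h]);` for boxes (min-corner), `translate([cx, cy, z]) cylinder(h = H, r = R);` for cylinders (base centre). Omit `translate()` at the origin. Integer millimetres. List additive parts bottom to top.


cube([220, 300, 40]);
translate([80, 100, 40]) cylinder(h = 80, r = 60);
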